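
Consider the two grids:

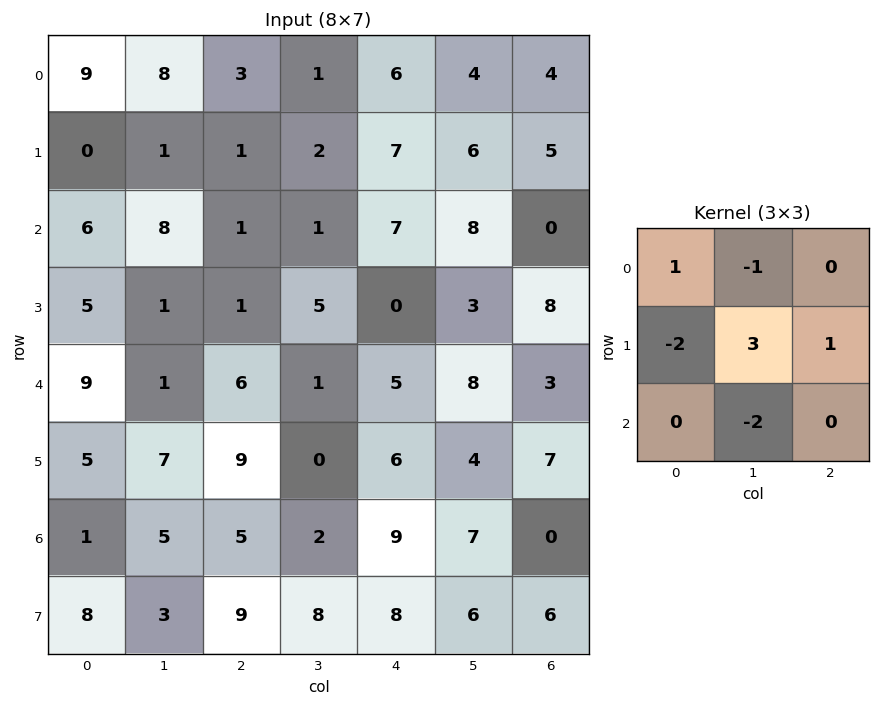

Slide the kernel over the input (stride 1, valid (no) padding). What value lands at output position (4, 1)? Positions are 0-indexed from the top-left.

-2

The receptive field on the input at this output position is [1 6 1 / 7 9 0 / 5 5 2]. Elementwise product with the kernel and sum: 1·1 + 6·-1 + 7·-2 + 9·3 + 0·1 + 5·-2.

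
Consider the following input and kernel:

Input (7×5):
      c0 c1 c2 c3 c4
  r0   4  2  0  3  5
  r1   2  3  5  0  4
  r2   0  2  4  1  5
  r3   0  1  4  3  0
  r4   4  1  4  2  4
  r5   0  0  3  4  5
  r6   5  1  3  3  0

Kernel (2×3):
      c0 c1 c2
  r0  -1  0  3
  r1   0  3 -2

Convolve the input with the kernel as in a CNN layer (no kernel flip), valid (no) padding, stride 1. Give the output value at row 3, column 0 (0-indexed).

7

The receptive field on the input at this output position is [0 1 4 / 4 1 4]. Elementwise product with the kernel and sum: 0·-1 + 4·3 + 1·3 + 4·-2.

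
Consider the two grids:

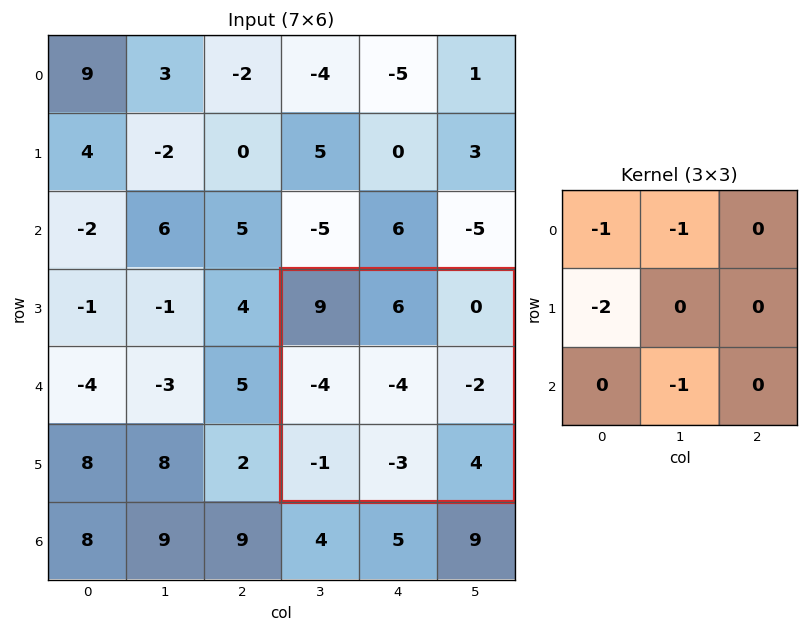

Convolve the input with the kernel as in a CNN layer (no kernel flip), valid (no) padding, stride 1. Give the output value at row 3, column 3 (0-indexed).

-4

The receptive field on the input at this output position is [9 6 0 / -4 -4 -2 / -1 -3 4]. Elementwise product with the kernel and sum: 9·-1 + 6·-1 + -4·-2 + -3·-1.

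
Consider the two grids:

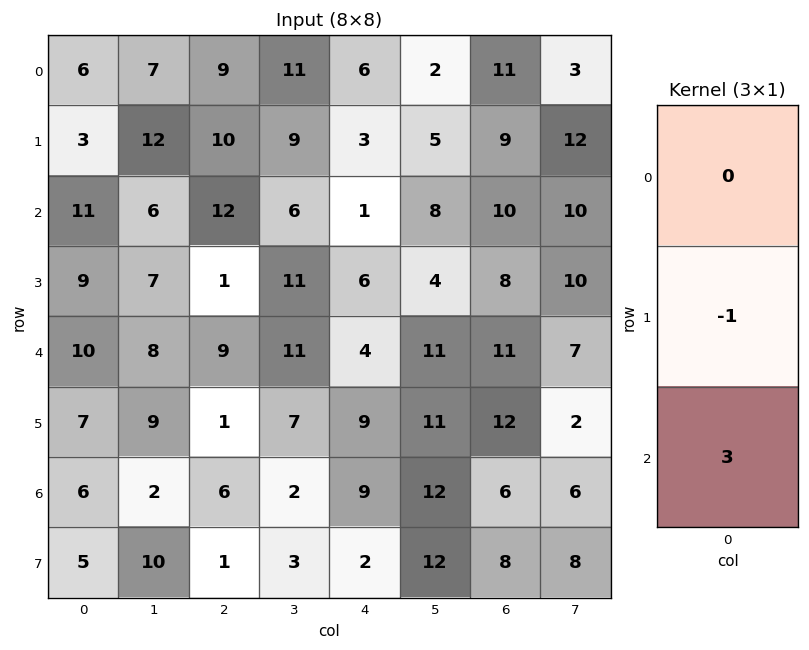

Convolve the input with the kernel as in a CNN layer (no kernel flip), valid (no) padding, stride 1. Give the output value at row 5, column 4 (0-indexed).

-3

The receptive field on the input at this output position is [9 / 9 / 2]. Elementwise product with the kernel and sum: 9·-1 + 2·3.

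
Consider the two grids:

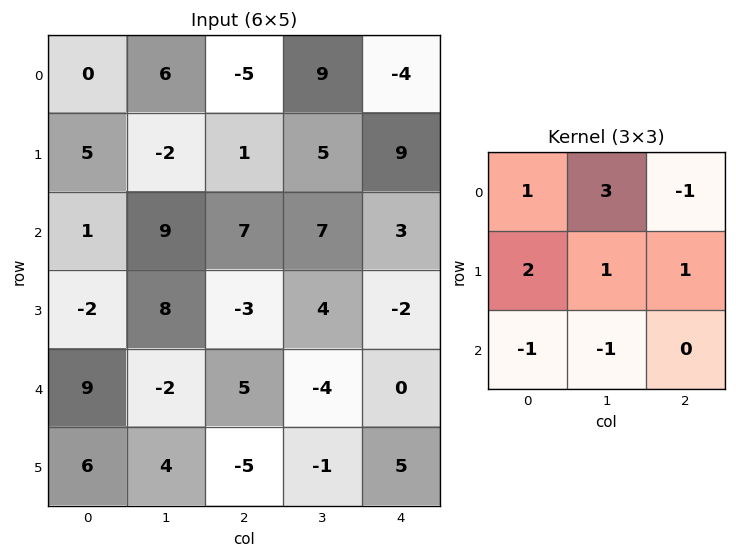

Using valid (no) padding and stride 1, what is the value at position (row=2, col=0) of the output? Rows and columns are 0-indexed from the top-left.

15

The receptive field on the input at this output position is [1 9 7 / -2 8 -3 / 9 -2 5]. Elementwise product with the kernel and sum: 1·1 + 9·3 + 7·-1 + -2·2 + 8·1 + -3·1 + 9·-1 + -2·-1.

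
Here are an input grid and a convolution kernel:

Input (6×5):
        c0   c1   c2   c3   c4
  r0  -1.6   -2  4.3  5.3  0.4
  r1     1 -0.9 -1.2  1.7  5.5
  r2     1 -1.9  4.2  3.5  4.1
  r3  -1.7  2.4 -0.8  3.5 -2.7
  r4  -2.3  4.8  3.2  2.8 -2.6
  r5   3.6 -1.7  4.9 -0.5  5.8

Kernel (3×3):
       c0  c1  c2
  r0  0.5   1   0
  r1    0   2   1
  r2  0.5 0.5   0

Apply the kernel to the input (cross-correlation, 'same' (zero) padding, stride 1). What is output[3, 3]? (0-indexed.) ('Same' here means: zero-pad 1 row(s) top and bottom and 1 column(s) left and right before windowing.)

12.9

The receptive field on the zero-padded input at this output position is [4.2 3.5 4.1 / -0.8 3.5 -2.7 / 3.2 2.8 -2.6]. Elementwise product with the kernel and sum: 4.2·0.5 + 3.5·1 + 3.5·2 + -2.7·1 + 3.2·0.5 + 2.8·0.5.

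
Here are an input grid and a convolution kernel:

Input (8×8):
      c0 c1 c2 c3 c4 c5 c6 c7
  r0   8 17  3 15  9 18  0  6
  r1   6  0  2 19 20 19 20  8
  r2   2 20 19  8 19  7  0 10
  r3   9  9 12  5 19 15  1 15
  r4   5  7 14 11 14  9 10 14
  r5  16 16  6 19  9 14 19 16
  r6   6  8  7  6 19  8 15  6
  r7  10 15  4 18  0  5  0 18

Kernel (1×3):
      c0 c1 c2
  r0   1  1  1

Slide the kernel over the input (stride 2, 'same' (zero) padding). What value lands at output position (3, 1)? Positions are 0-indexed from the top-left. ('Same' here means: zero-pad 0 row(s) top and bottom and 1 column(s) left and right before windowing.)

21

The receptive field on the zero-padded input at this output position is [8 7 6]. Elementwise product with the kernel and sum: 8·1 + 7·1 + 6·1.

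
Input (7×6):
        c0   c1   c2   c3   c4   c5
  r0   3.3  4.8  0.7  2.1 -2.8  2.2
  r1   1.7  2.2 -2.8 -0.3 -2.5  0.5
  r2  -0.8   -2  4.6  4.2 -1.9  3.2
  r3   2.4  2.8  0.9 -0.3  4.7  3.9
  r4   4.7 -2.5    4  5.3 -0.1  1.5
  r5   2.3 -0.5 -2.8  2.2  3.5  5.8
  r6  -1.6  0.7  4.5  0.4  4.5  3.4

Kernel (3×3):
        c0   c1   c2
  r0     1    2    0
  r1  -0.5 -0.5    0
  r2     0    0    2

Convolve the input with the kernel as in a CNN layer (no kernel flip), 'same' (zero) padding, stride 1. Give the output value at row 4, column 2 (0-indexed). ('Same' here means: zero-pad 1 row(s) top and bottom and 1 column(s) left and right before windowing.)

8.25

The receptive field on the zero-padded input at this output position is [2.8 0.9 -0.3 / -2.5 4 5.3 / -0.5 -2.8 2.2]. Elementwise product with the kernel and sum: 2.8·1 + 0.9·2 + -2.5·-0.5 + 4·-0.5 + 2.2·2.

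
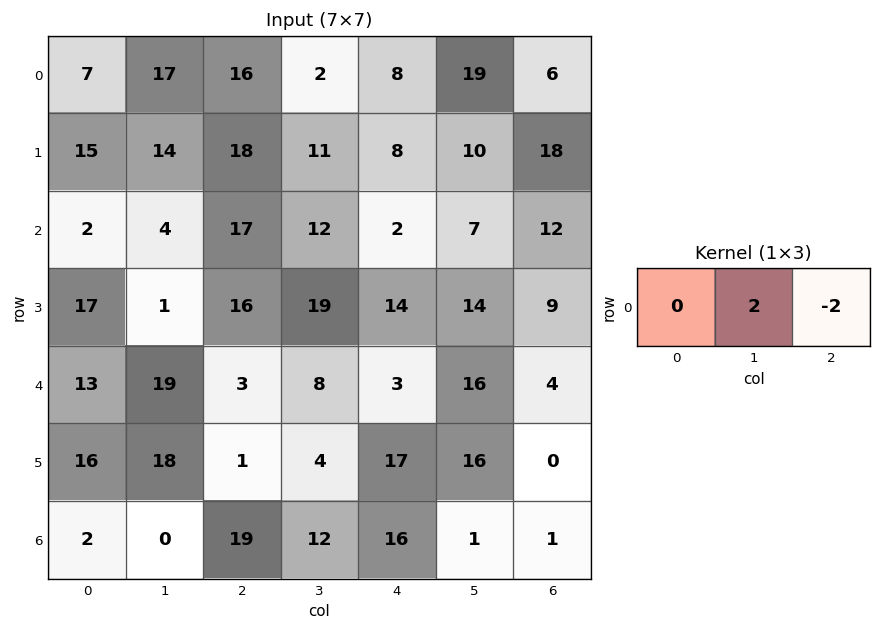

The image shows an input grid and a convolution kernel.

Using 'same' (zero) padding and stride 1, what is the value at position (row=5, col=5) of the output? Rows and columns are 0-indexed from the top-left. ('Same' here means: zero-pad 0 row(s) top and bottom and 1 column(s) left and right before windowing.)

The receptive field on the zero-padded input at this output position is [17 16 0]. Elementwise product with the kernel and sum: 16·2 + 0·-2.

32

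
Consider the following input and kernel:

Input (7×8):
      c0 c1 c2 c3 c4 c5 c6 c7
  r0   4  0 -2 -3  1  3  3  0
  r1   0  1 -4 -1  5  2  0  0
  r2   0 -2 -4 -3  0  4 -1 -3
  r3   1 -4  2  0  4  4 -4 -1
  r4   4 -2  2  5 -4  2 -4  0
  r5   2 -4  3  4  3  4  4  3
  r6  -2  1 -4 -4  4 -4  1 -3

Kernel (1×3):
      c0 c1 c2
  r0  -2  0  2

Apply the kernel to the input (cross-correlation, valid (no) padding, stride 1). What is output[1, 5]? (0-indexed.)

The receptive field on the input at this output position is [2 0 0]. Elementwise product with the kernel and sum: 2·-2 + 0·2.

-4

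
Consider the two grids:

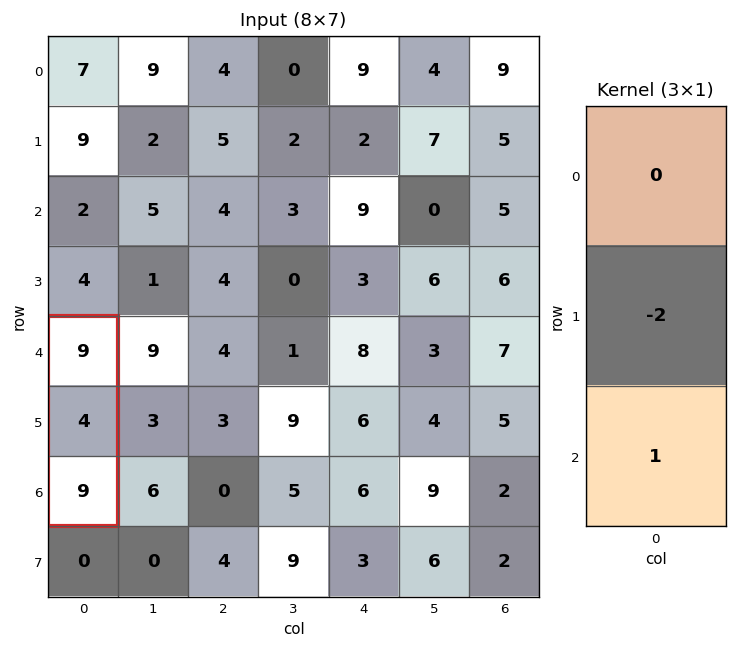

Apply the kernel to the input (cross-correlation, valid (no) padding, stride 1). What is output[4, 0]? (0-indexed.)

The receptive field on the input at this output position is [9 / 4 / 9]. Elementwise product with the kernel and sum: 4·-2 + 9·1.

1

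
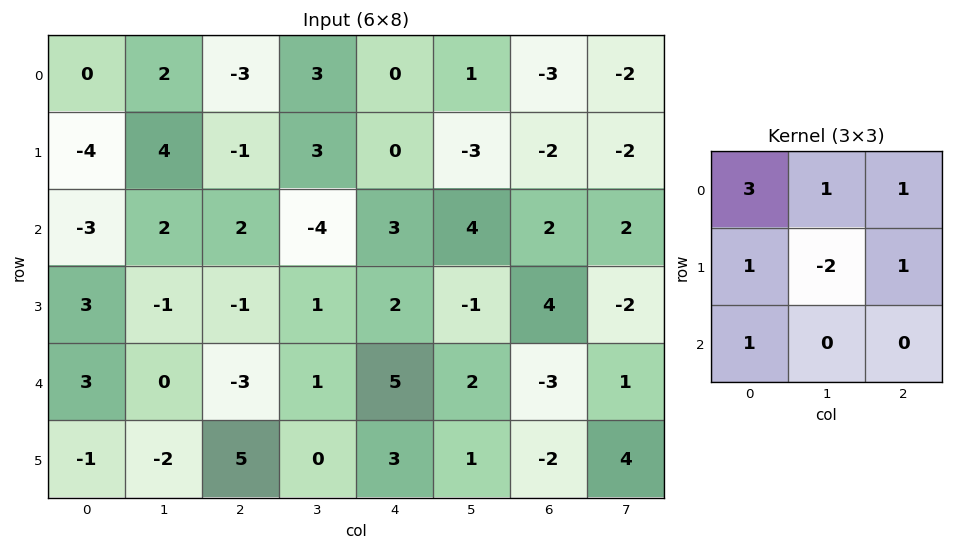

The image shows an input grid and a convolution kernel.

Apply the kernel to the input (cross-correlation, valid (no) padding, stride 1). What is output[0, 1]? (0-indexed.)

17

The receptive field on the input at this output position is [2 -3 3 / 4 -1 3 / 2 2 -4]. Elementwise product with the kernel and sum: 2·3 + -3·1 + 3·1 + 4·1 + -1·-2 + 3·1 + 2·1.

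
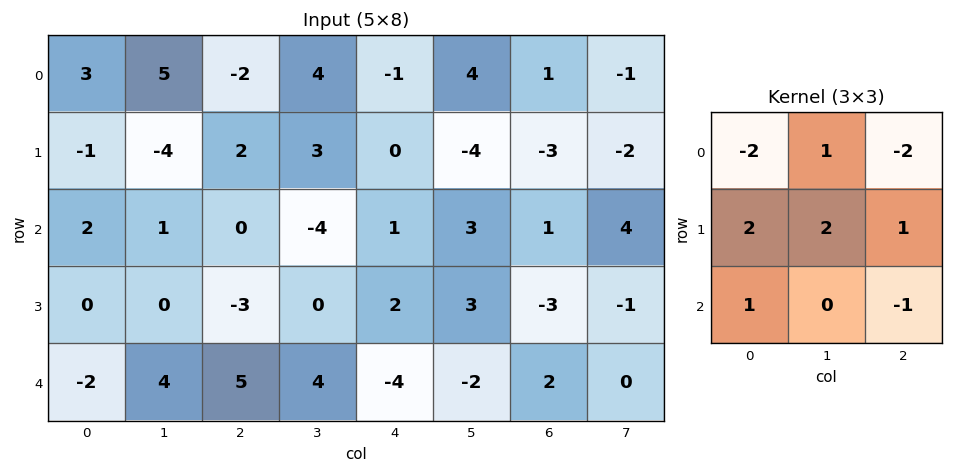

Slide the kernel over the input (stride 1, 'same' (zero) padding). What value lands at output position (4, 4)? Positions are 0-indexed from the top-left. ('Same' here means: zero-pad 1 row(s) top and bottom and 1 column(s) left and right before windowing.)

-6

The receptive field on the zero-padded input at this output position is [0 2 3 / 4 -4 -2 / 0 0 0]. Elementwise product with the kernel and sum: 0·-2 + 2·1 + 3·-2 + 4·2 + -4·2 + -2·1 + 0·1 + 0·-1.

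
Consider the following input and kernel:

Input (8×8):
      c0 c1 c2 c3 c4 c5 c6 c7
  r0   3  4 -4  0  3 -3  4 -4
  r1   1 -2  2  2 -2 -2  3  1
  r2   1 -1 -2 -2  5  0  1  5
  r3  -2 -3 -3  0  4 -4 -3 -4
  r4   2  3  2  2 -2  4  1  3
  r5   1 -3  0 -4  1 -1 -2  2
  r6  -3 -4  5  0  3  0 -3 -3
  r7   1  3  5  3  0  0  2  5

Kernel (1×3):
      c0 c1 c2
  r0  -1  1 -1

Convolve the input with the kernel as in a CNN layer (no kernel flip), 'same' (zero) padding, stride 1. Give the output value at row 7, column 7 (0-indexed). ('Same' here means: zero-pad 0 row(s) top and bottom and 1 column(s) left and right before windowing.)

3

The receptive field on the zero-padded input at this output position is [2 5 0]. Elementwise product with the kernel and sum: 2·-1 + 5·1 + 0·-1.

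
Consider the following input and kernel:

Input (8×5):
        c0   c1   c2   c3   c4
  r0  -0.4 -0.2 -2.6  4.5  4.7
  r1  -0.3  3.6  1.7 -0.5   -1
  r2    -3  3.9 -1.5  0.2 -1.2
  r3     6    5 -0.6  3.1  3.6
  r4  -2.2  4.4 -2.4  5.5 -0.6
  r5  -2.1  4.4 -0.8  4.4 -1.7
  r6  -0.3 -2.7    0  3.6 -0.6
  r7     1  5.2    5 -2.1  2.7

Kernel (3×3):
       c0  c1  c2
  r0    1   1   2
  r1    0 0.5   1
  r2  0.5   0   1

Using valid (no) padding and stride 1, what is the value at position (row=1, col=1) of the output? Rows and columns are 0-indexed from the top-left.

9.35

The receptive field on the input at this output position is [3.6 1.7 -0.5 / 3.9 -1.5 0.2 / 5 -0.6 3.1]. Elementwise product with the kernel and sum: 3.6·1 + 1.7·1 + -0.5·2 + -1.5·0.5 + 0.2·1 + 5·0.5 + 3.1·1.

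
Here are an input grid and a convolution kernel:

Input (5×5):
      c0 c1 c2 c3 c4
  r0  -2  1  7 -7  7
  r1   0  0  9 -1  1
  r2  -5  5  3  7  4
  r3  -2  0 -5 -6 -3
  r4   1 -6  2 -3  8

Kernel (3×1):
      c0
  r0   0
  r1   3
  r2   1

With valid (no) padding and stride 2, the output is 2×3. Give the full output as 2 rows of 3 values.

Output[0,0]: The receptive field on the input at this output position is [-2 / 0 / -5]. Elementwise product with the kernel and sum: 0·3 + -5·1.
Output[0,1]: The receptive field on the input at this output position is [7 / 9 / 3]. Elementwise product with the kernel and sum: 9·3 + 3·1.

-5 30 7
-5 -13 -1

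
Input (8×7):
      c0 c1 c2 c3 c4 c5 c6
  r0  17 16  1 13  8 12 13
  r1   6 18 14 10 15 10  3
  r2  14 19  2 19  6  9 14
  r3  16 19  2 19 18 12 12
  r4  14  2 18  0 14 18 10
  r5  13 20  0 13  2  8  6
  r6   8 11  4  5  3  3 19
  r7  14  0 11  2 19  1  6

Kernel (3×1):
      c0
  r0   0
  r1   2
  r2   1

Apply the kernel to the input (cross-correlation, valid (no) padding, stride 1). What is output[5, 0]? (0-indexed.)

The receptive field on the input at this output position is [13 / 8 / 14]. Elementwise product with the kernel and sum: 8·2 + 14·1.

30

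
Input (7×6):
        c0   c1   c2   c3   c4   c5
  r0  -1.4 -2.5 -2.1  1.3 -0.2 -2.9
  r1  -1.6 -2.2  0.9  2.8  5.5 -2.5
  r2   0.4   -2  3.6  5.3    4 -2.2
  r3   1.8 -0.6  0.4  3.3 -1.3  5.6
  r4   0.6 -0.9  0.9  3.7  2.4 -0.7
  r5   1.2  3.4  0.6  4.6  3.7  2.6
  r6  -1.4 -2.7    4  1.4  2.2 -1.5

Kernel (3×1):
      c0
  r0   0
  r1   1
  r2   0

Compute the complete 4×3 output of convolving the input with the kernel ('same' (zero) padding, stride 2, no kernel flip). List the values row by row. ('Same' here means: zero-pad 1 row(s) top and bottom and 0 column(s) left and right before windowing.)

Output[0,0]: The receptive field on the zero-padded input at this output position is [0 / -1.4 / -1.6]. Elementwise product with the kernel and sum: -1.4·1.
Output[0,1]: The receptive field on the zero-padded input at this output position is [0 / -2.1 / 0.9]. Elementwise product with the kernel and sum: -2.1·1.

-1.4 -2.1 -0.2
0.4 3.6 4
0.6 0.9 2.4
-1.4 4 2.2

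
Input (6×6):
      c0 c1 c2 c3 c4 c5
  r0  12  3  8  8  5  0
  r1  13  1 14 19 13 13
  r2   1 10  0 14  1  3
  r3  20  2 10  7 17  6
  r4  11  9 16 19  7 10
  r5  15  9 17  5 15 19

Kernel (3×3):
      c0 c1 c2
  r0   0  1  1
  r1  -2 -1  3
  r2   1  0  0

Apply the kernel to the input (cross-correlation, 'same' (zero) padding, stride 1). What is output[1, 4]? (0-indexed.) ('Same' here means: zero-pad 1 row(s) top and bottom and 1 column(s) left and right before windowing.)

7

The receptive field on the zero-padded input at this output position is [8 5 0 / 19 13 13 / 14 1 3]. Elementwise product with the kernel and sum: 5·1 + 0·1 + 19·-2 + 13·-1 + 13·3 + 14·1.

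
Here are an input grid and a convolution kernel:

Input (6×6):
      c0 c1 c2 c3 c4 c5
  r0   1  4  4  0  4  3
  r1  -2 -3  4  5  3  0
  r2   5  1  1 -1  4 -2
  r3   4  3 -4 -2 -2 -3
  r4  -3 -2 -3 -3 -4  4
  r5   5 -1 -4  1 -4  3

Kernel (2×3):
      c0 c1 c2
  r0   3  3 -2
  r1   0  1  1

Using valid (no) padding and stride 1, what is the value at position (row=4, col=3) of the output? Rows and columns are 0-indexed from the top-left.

-30

The receptive field on the input at this output position is [-3 -4 4 / 1 -4 3]. Elementwise product with the kernel and sum: -3·3 + -4·3 + 4·-2 + -4·1 + 3·1.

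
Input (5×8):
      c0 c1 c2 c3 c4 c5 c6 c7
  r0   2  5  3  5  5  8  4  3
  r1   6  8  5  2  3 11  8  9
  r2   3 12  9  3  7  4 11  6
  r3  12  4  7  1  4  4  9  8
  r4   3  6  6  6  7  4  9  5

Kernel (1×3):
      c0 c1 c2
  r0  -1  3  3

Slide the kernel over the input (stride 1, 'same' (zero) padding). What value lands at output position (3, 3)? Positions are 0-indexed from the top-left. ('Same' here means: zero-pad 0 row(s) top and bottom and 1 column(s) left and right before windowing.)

The receptive field on the zero-padded input at this output position is [7 1 4]. Elementwise product with the kernel and sum: 7·-1 + 1·3 + 4·3.

8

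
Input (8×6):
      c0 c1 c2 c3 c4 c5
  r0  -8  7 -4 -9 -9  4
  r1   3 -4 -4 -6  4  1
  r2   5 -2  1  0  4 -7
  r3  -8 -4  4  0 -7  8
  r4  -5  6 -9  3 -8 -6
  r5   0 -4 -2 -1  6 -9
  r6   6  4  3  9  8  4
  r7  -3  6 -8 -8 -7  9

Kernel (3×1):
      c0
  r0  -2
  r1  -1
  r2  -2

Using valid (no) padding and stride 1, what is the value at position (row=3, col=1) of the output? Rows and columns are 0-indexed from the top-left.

10

The receptive field on the input at this output position is [-4 / 6 / -4]. Elementwise product with the kernel and sum: -4·-2 + 6·-1 + -4·-2.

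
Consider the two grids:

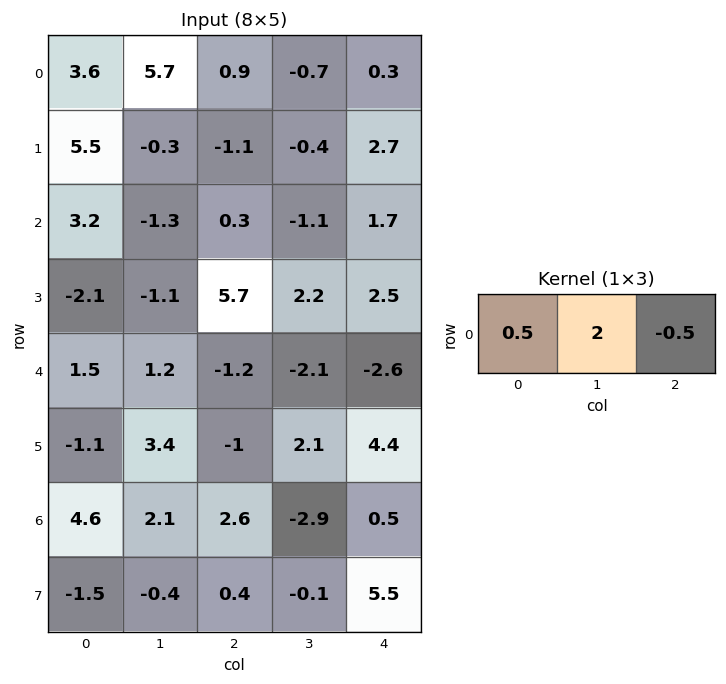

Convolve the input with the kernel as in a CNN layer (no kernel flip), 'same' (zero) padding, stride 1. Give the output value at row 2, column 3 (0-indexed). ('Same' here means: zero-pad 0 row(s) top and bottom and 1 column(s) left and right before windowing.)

-2.9

The receptive field on the zero-padded input at this output position is [0.3 -1.1 1.7]. Elementwise product with the kernel and sum: 0.3·0.5 + -1.1·2 + 1.7·-0.5.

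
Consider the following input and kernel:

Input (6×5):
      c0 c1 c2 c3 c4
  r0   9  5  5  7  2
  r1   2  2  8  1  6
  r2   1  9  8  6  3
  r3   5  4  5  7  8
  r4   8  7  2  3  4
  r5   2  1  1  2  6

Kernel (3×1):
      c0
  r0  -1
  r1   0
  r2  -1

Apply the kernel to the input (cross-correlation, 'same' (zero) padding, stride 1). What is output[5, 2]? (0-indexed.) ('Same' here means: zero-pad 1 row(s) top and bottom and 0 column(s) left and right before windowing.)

-2

The receptive field on the zero-padded input at this output position is [2 / 1 / 0]. Elementwise product with the kernel and sum: 2·-1 + 0·-1.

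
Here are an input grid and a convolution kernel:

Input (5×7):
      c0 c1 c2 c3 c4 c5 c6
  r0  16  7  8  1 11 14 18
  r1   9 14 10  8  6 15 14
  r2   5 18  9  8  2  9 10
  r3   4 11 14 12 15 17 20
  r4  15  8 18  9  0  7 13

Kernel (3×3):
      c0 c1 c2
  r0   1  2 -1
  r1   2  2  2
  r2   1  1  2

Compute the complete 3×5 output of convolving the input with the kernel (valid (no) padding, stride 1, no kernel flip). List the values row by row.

129 129 68 95 122
134 145 114 104 136
149 146 132 114 147

Output[0,0]: The receptive field on the input at this output position is [16 7 8 / 9 14 10 / 5 18 9]. Elementwise product with the kernel and sum: 16·1 + 7·2 + 8·-1 + 9·2 + 14·2 + 10·2 + 5·1 + 18·1 + 9·2.
Output[0,1]: The receptive field on the input at this output position is [7 8 1 / 14 10 8 / 18 9 8]. Elementwise product with the kernel and sum: 7·1 + 8·2 + 1·-1 + 14·2 + 10·2 + 8·2 + 18·1 + 9·1 + 8·2.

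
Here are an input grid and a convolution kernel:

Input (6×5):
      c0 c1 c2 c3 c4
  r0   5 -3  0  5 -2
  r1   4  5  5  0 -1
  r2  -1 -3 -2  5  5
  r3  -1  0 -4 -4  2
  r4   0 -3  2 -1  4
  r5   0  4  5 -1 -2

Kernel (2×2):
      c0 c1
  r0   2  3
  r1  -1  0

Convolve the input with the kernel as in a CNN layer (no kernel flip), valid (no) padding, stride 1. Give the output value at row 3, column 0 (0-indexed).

The receptive field on the input at this output position is [-1 0 / 0 -3]. Elementwise product with the kernel and sum: -1·2 + 0·3 + 0·-1.

-2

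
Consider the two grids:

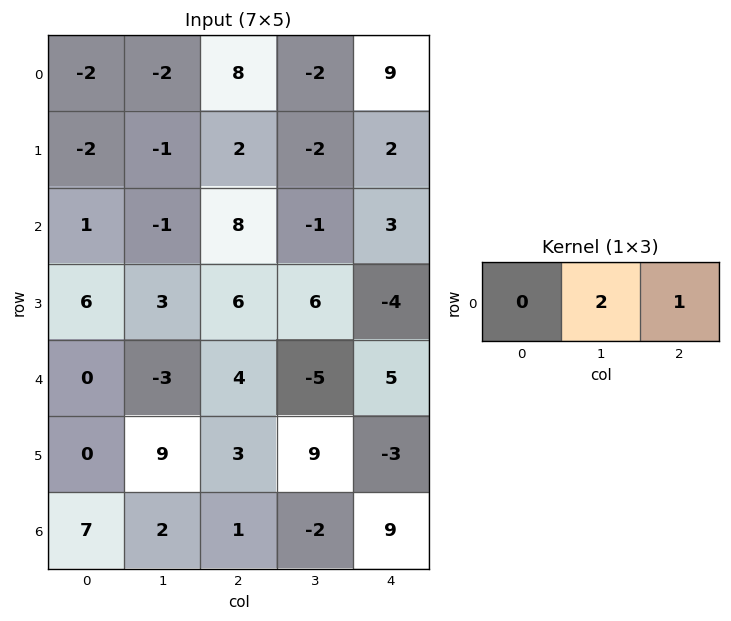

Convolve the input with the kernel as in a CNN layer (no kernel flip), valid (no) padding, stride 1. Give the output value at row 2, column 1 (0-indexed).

15

The receptive field on the input at this output position is [-1 8 -1]. Elementwise product with the kernel and sum: 8·2 + -1·1.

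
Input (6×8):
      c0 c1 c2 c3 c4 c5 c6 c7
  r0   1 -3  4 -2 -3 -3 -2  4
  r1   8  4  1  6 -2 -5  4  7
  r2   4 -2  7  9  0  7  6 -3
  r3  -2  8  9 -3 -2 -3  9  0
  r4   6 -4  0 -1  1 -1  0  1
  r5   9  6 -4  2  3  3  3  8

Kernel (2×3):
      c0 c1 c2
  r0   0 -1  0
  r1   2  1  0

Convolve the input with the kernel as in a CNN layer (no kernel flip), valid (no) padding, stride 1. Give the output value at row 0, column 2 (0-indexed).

10

The receptive field on the input at this output position is [4 -2 -3 / 1 6 -2]. Elementwise product with the kernel and sum: -2·-1 + 1·2 + 6·1.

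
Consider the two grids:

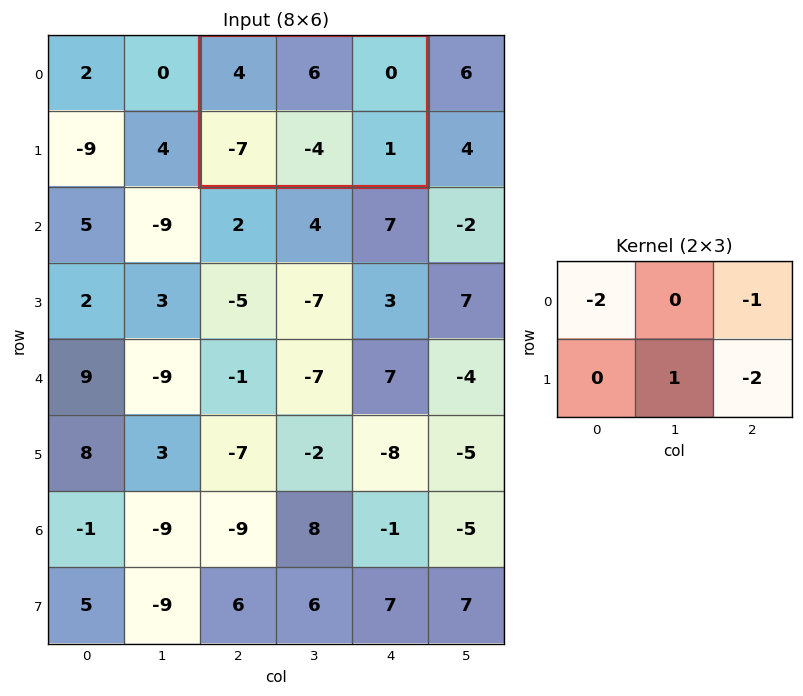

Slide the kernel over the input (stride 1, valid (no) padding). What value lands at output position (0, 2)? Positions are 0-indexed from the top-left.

-14

The receptive field on the input at this output position is [4 6 0 / -7 -4 1]. Elementwise product with the kernel and sum: 4·-2 + 0·-1 + -4·1 + 1·-2.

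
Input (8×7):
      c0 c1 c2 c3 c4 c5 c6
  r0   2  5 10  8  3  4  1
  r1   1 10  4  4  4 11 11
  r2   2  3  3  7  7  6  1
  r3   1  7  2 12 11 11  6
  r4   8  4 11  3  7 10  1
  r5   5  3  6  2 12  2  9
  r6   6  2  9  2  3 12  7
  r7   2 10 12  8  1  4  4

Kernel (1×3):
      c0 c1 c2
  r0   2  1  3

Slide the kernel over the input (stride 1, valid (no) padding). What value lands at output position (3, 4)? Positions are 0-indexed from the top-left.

The receptive field on the input at this output position is [11 11 6]. Elementwise product with the kernel and sum: 11·2 + 11·1 + 6·3.

51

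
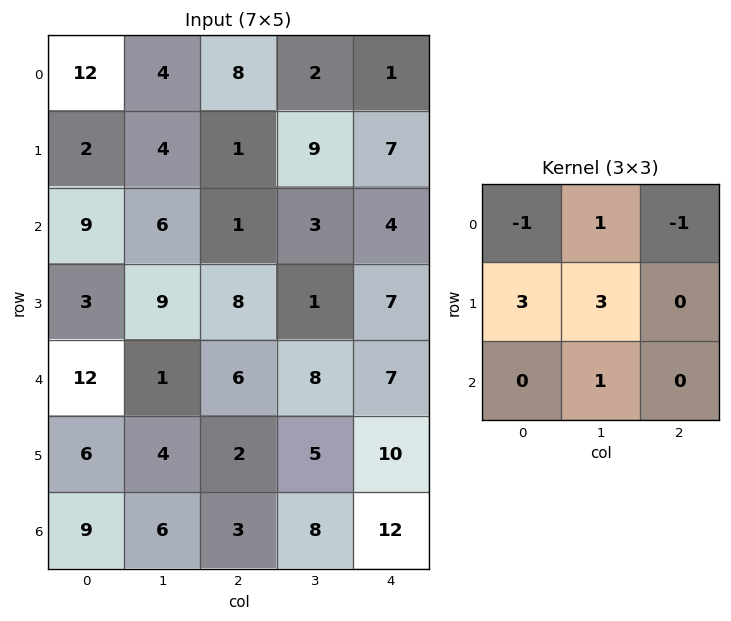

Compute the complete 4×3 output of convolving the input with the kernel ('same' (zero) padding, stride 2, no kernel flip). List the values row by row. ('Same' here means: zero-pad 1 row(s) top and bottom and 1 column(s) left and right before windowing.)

38 37 16
28 17 26
36 21 61
29 20 65

Output[0,0]: The receptive field on the zero-padded input at this output position is [0 0 0 / 0 12 4 / 0 2 4]. Elementwise product with the kernel and sum: 0·-1 + 0·1 + 0·-1 + 0·3 + 12·3 + 2·1.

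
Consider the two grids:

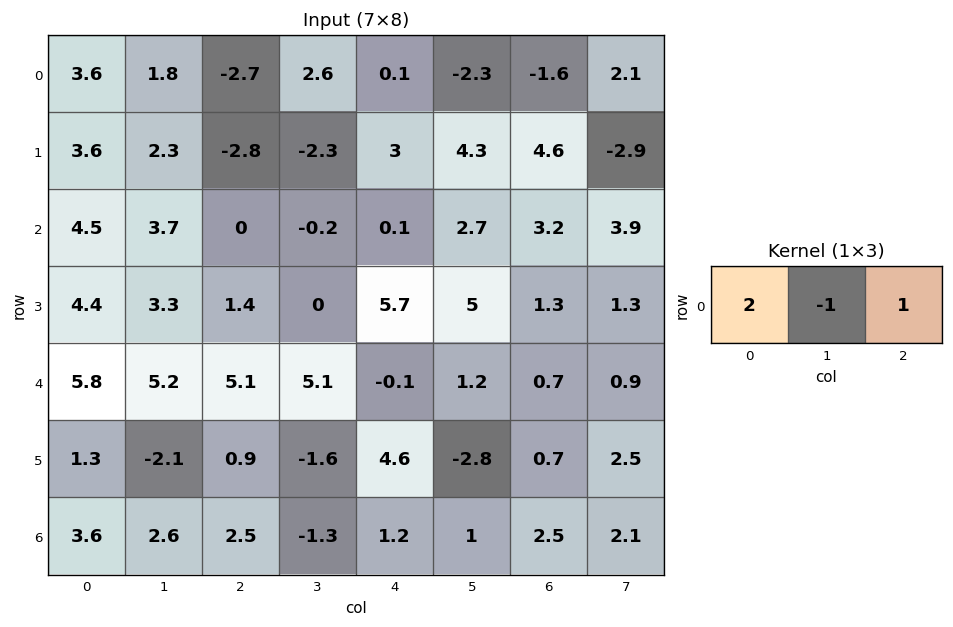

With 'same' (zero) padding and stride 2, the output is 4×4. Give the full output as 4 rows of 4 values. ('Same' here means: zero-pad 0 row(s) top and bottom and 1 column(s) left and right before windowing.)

-1.8 8.9 2.8 -0.9
-0.8 7.2 2.2 6.1
-0.6 10.4 11.5 2.6
-1 1.4 -2.8 1.6

Output[0,0]: The receptive field on the zero-padded input at this output position is [0 3.6 1.8]. Elementwise product with the kernel and sum: 0·2 + 3.6·-1 + 1.8·1.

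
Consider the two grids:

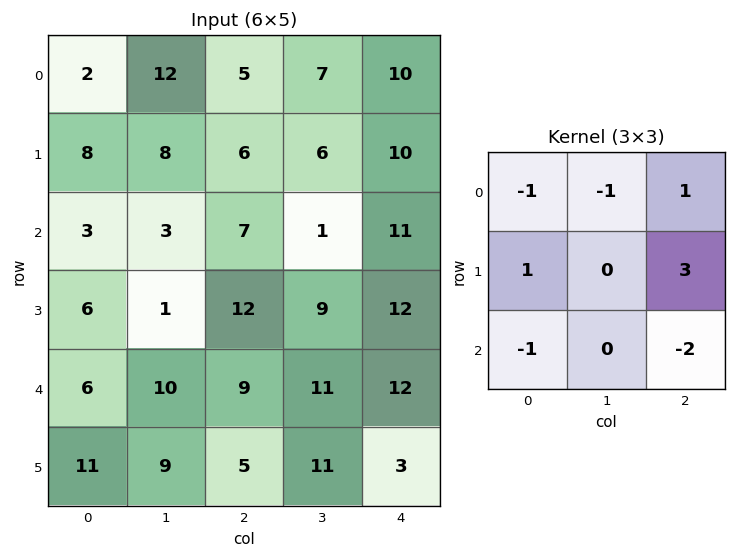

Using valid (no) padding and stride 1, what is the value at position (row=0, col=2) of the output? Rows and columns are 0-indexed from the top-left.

5

The receptive field on the input at this output position is [5 7 10 / 6 6 10 / 7 1 11]. Elementwise product with the kernel and sum: 5·-1 + 7·-1 + 10·1 + 6·1 + 10·3 + 7·-1 + 11·-2.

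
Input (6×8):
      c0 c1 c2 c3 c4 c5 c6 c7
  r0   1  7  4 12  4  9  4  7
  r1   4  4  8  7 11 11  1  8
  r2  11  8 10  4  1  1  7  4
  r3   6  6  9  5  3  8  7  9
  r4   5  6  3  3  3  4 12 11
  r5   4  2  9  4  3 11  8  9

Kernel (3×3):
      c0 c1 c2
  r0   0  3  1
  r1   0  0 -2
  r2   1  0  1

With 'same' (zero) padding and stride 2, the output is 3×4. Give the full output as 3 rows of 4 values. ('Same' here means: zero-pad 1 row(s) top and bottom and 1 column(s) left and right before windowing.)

Output[0,0]: The receptive field on the zero-padded input at this output position is [0 0 0 / 0 1 7 / 0 4 4]. Elementwise product with the kernel and sum: 0·3 + 0·1 + 7·-2 + 0·1 + 4·1.

-10 -13 0 5
6 34 55 20
14 32 24 28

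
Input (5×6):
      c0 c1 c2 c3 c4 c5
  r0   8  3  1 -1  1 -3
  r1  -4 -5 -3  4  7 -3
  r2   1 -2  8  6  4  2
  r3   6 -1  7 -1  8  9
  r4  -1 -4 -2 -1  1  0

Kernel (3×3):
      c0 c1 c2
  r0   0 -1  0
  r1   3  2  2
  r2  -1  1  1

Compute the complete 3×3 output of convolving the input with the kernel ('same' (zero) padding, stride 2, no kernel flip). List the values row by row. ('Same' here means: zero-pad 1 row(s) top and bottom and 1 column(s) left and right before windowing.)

Output[0,0]: The receptive field on the zero-padded input at this output position is [0 0 0 / 0 8 3 / 0 -4 -5]. Elementwise product with the kernel and sum: 0·-1 + 0·3 + 8·2 + 3·2 + 0·-1 + -4·1 + -5·1.
Output[0,1]: The receptive field on the zero-padded input at this output position is [0 0 0 / 3 1 -1 / -5 -3 4]. Elementwise product with the kernel and sum: 0·-1 + 3·3 + 1·2 + -1·2 + -5·-1 + -3·1 + 4·1.

13 15 -7
7 32 41
-16 -25 -9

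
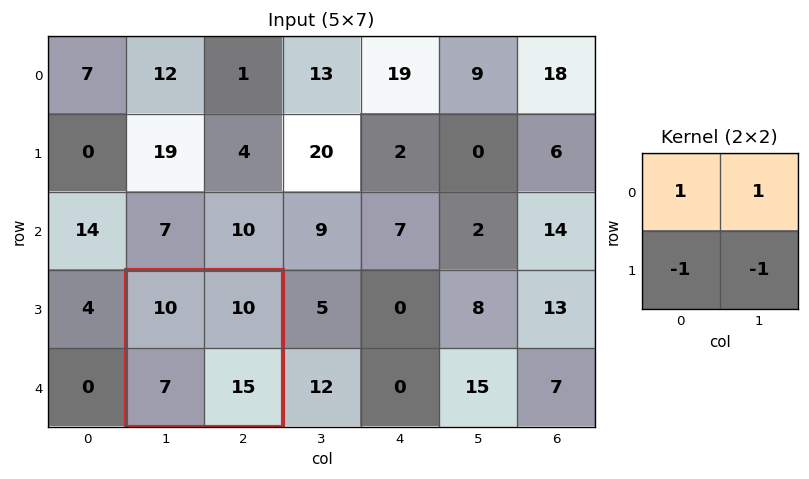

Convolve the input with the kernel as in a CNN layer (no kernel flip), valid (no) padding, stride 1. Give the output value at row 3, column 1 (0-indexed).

The receptive field on the input at this output position is [10 10 / 7 15]. Elementwise product with the kernel and sum: 10·1 + 10·1 + 7·-1 + 15·-1.

-2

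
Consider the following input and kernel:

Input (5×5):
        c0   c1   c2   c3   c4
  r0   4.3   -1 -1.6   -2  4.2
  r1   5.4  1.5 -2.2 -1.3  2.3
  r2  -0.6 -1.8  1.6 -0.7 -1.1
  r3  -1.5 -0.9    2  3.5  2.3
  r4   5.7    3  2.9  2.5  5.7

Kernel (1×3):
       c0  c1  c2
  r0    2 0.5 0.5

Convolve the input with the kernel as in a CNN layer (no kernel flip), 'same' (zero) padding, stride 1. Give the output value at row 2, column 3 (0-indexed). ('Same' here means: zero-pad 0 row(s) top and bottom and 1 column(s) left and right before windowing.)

The receptive field on the zero-padded input at this output position is [1.6 -0.7 -1.1]. Elementwise product with the kernel and sum: 1.6·2 + -0.7·0.5 + -1.1·0.5.

2.3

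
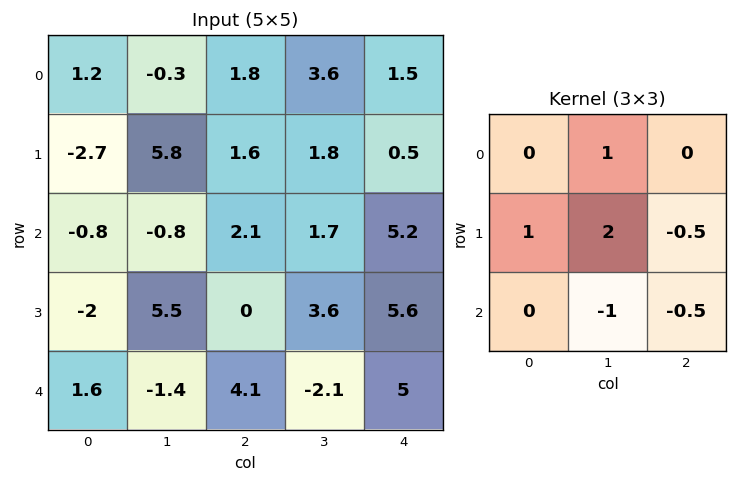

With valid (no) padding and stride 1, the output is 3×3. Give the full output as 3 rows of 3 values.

Output[0,0]: The receptive field on the input at this output position is [1.2 -0.3 1.8 / -2.7 5.8 1.6 / -0.8 -0.8 2.1]. Elementwise product with the kernel and sum: -0.3·1 + -2.7·1 + 5.8·2 + 1.6·-0.5 + -0.8·-1 + 2.1·-0.5.
Output[0,1]: The receptive field on the input at this output position is [-0.3 1.8 3.6 / 5.8 1.6 1.8 / -0.8 2.1 1.7]. Elementwise product with the kernel and sum: 1.8·1 + 5.8·1 + 1.6·2 + 1.8·-0.5 + 2.1·-1 + 1.7·-0.5.

7.55 6.95 4.25
-3.15 2.35 -1.7
7.55 2.75 5.7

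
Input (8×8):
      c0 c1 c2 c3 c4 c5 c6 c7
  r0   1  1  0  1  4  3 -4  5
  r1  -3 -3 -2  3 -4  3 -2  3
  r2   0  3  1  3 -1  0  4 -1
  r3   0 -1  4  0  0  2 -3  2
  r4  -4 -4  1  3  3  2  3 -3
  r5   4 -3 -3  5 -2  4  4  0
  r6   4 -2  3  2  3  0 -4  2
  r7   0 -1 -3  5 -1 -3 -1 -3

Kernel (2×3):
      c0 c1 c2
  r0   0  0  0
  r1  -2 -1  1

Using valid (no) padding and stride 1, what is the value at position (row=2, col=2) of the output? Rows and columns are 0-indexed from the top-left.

-8

The receptive field on the input at this output position is [1 3 -1 / 4 0 0]. Elementwise product with the kernel and sum: 4·-2 + 0·-1 + 0·1.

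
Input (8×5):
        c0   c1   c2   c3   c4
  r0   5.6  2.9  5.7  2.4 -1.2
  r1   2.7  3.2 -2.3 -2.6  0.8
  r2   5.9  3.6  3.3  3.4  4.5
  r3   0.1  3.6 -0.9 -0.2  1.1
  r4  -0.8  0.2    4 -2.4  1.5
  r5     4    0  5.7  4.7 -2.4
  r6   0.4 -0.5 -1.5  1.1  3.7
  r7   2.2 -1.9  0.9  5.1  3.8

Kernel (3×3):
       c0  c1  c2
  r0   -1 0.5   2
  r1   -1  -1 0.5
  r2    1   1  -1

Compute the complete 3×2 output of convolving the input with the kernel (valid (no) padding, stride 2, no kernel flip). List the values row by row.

Output[0,0]: The receptive field on the input at this output position is [5.6 2.9 5.7 / 2.7 3.2 -2.3 / 5.9 3.6 3.3]. Elementwise product with the kernel and sum: 5.6·-1 + 2.9·0.5 + 5.7·2 + 2.7·-1 + 3.2·-1 + -2.3·0.5 + 5.9·1 + 3.6·1 + 3.3·-1.
Output[0,1]: The receptive field on the input at this output position is [5.7 2.4 -1.2 / -2.3 -2.6 0.8 / 3.3 3.4 4.5]. Elementwise product with the kernel and sum: 5.7·-1 + 2.4·0.5 + -1.2·2 + -2.3·-1 + -2.6·-1 + 0.8·0.5 + 3.3·1 + 3.4·1 + 4.5·-1.

6.4 0.6
-6.25 9.15
9.15 -17.9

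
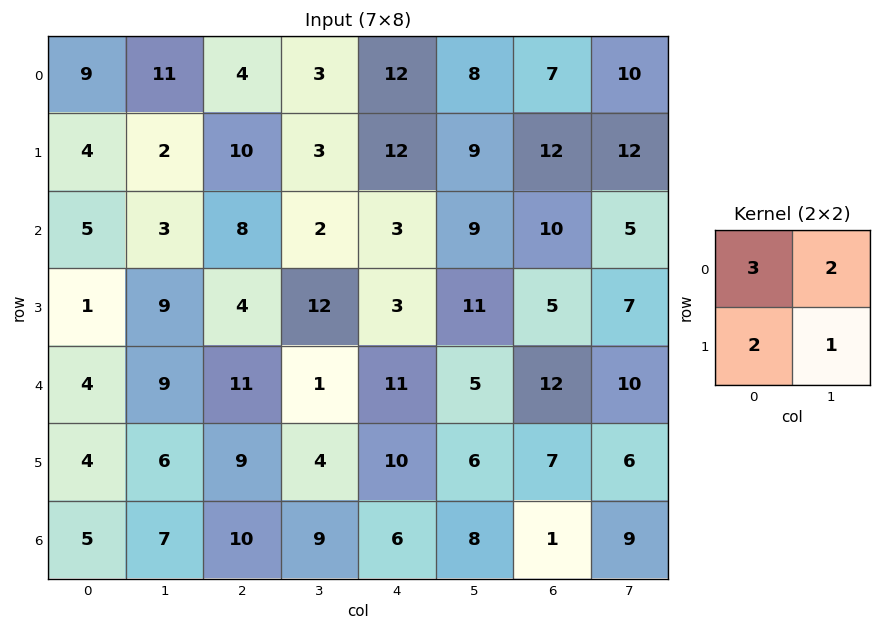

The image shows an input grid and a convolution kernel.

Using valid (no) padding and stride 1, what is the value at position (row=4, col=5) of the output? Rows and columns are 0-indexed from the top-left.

58

The receptive field on the input at this output position is [5 12 / 6 7]. Elementwise product with the kernel and sum: 5·3 + 12·2 + 6·2 + 7·1.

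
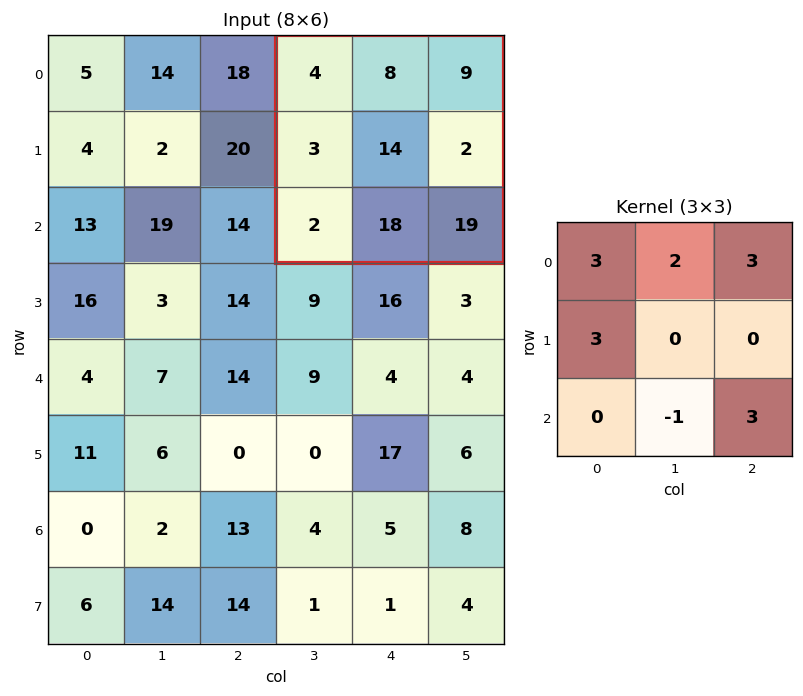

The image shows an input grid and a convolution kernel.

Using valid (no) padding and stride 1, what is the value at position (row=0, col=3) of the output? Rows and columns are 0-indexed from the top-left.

The receptive field on the input at this output position is [4 8 9 / 3 14 2 / 2 18 19]. Elementwise product with the kernel and sum: 4·3 + 8·2 + 9·3 + 3·3 + 18·-1 + 19·3.

103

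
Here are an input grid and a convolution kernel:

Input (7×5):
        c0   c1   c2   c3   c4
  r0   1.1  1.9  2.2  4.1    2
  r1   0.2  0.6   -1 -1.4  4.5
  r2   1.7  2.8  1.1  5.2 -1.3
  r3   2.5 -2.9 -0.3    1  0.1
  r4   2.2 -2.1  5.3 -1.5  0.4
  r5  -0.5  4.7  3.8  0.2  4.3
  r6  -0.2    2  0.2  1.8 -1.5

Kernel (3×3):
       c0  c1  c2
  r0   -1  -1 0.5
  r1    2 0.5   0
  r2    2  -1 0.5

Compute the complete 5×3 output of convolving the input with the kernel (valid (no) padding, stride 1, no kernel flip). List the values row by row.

Output[0,0]: The receptive field on the input at this output position is [1.1 1.9 2.2 / 0.2 0.6 -1 / 1.7 2.8 1.1]. Elementwise product with the kernel and sum: 1.1·-1 + 1.9·-1 + 2.2·0.5 + 0.2·2 + 0.6·0.5 + 1.7·2 + 2.8·-1 + 1.1·0.5.

-0.05 5.75 -11.65
11.25 0.85 7.9
8.75 -17.5 5.25
-0.2 7.85 18.75
1.6 12.05 1.95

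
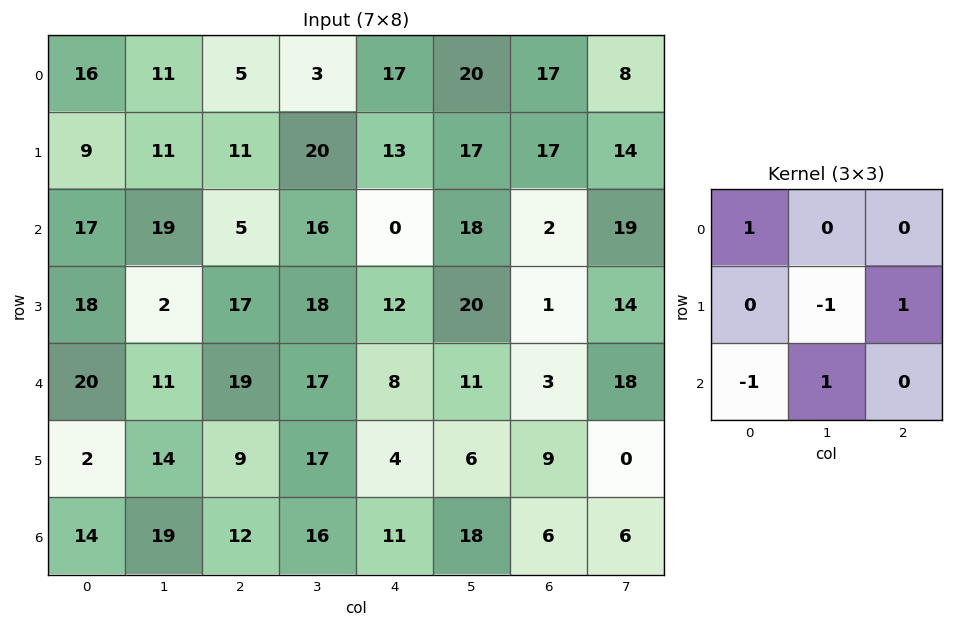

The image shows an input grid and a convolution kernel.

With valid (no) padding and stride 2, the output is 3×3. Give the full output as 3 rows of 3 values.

18 9 35
23 -3 -16
20 10 18

Output[0,0]: The receptive field on the input at this output position is [16 11 5 / 9 11 11 / 17 19 5]. Elementwise product with the kernel and sum: 16·1 + 11·-1 + 11·1 + 17·-1 + 19·1.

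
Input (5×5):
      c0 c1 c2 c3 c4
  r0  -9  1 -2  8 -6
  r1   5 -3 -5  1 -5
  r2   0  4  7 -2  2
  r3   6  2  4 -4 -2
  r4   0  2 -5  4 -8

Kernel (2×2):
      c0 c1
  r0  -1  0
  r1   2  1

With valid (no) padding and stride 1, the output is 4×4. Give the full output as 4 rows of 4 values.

Output[0,0]: The receptive field on the input at this output position is [-9 1 / 5 -3]. Elementwise product with the kernel and sum: -9·-1 + 5·2 + -3·1.

16 -12 -7 -11
-1 18 17 -3
14 4 -3 -8
-4 -3 -10 4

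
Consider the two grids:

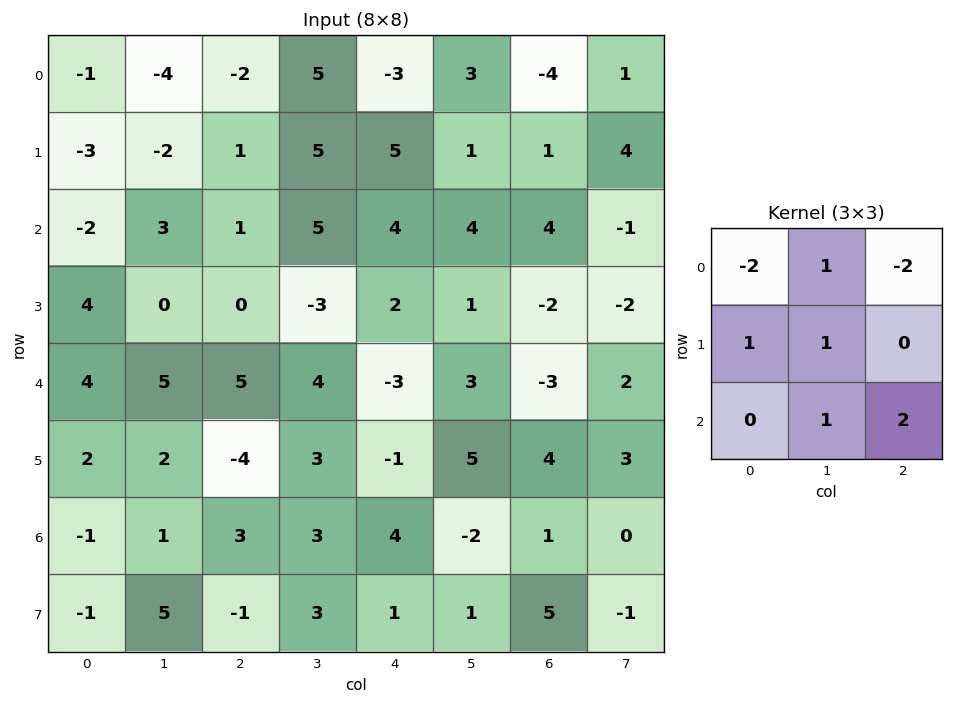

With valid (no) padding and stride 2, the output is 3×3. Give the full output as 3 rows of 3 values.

Output[0,0]: The receptive field on the input at this output position is [-1 -4 -2 / -3 -2 1 / -2 3 1]. Elementwise product with the kernel and sum: -1·-2 + -4·1 + -2·-2 + -3·1 + -2·1 + 3·1 + 1·2.

2 34 35
24 -10 -12
-2 10 19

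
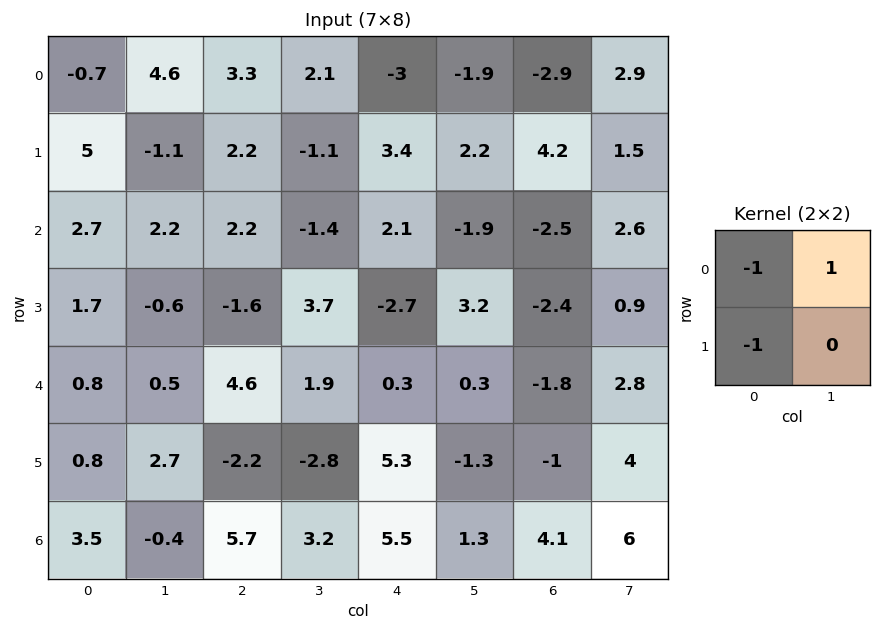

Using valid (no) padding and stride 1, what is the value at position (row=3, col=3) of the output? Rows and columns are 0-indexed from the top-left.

-8.3

The receptive field on the input at this output position is [3.7 -2.7 / 1.9 0.3]. Elementwise product with the kernel and sum: 3.7·-1 + -2.7·1 + 1.9·-1.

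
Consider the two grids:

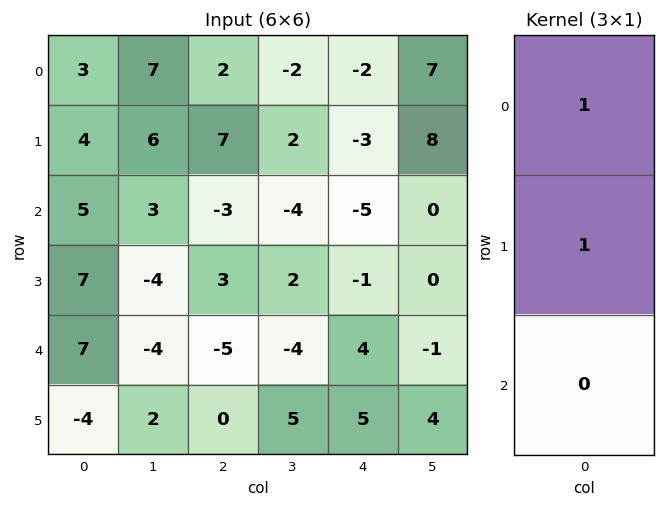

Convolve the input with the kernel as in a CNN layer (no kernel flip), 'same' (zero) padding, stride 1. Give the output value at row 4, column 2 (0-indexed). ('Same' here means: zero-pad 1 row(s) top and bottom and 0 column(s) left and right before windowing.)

-2

The receptive field on the zero-padded input at this output position is [3 / -5 / 0]. Elementwise product with the kernel and sum: 3·1 + -5·1.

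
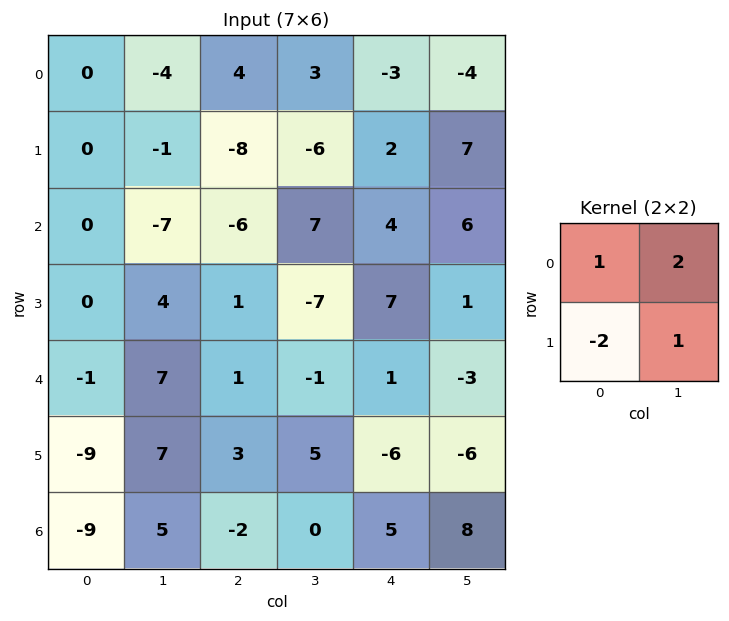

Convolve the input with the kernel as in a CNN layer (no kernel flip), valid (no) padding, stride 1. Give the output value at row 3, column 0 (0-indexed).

17

The receptive field on the input at this output position is [0 4 / -1 7]. Elementwise product with the kernel and sum: 0·1 + 4·2 + -1·-2 + 7·1.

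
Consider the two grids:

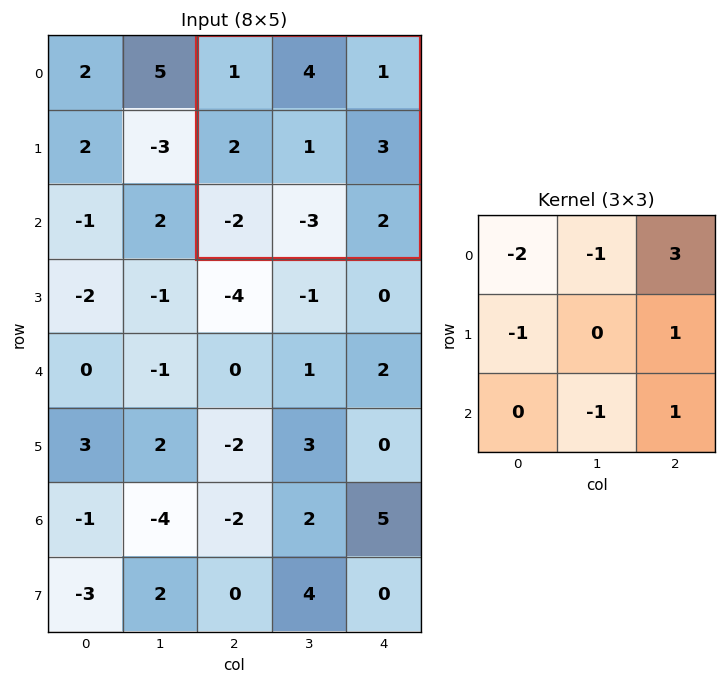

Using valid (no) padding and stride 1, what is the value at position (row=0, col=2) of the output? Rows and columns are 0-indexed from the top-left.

3

The receptive field on the input at this output position is [1 4 1 / 2 1 3 / -2 -3 2]. Elementwise product with the kernel and sum: 1·-2 + 4·-1 + 1·3 + 2·-1 + 3·1 + -3·-1 + 2·1.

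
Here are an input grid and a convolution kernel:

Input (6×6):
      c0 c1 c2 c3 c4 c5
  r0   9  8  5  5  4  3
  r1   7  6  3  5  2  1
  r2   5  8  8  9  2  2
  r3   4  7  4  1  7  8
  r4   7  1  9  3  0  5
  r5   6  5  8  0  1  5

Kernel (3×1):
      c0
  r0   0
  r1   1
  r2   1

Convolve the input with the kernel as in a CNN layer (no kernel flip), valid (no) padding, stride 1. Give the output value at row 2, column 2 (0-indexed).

13

The receptive field on the input at this output position is [8 / 4 / 9]. Elementwise product with the kernel and sum: 4·1 + 9·1.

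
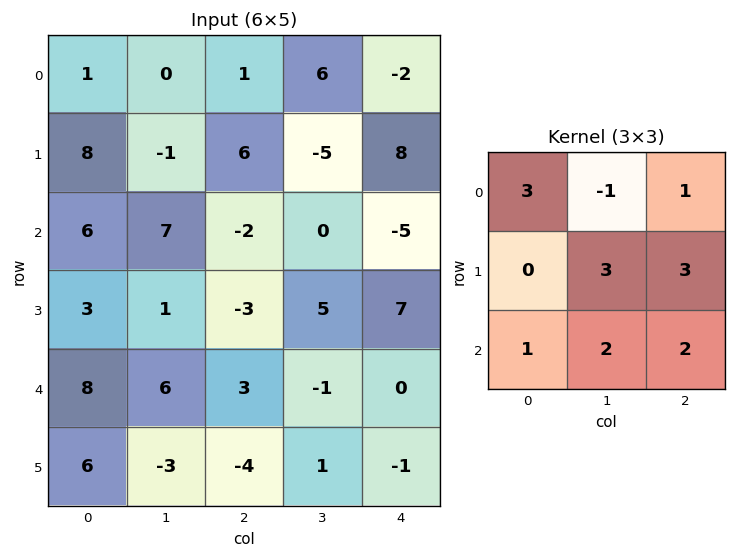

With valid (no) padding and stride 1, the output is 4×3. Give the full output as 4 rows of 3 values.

Output[0,0]: The receptive field on the input at this output position is [1 0 1 / 8 -1 6 / 6 7 -2]. Elementwise product with the kernel and sum: 1·3 + 0·-1 + 1·1 + -1·3 + 6·3 + 6·1 + 7·2 + -2·2.

35 11 -8
45 -15 37
29 39 26
24 8 -14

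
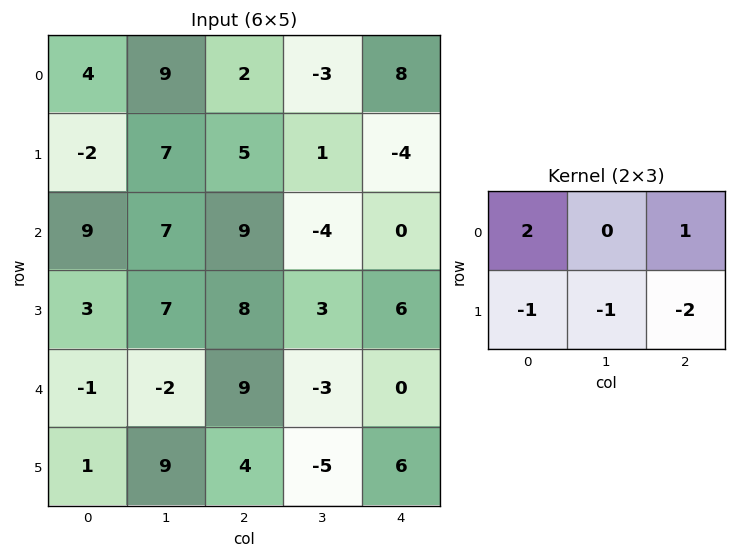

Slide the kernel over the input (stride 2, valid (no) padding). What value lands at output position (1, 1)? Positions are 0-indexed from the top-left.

-5

The receptive field on the input at this output position is [9 -4 0 / 8 3 6]. Elementwise product with the kernel and sum: 9·2 + 0·1 + 8·-1 + 3·-1 + 6·-2.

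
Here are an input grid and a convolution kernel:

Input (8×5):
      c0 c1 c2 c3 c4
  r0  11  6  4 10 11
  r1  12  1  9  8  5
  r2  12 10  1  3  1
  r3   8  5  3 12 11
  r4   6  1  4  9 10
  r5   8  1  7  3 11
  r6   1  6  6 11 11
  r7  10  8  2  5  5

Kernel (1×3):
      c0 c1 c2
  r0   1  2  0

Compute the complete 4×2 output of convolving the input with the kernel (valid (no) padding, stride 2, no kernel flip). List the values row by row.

Output[0,0]: The receptive field on the input at this output position is [11 6 4]. Elementwise product with the kernel and sum: 11·1 + 6·2.
Output[0,1]: The receptive field on the input at this output position is [4 10 11]. Elementwise product with the kernel and sum: 4·1 + 10·2.

23 24
32 7
8 22
13 28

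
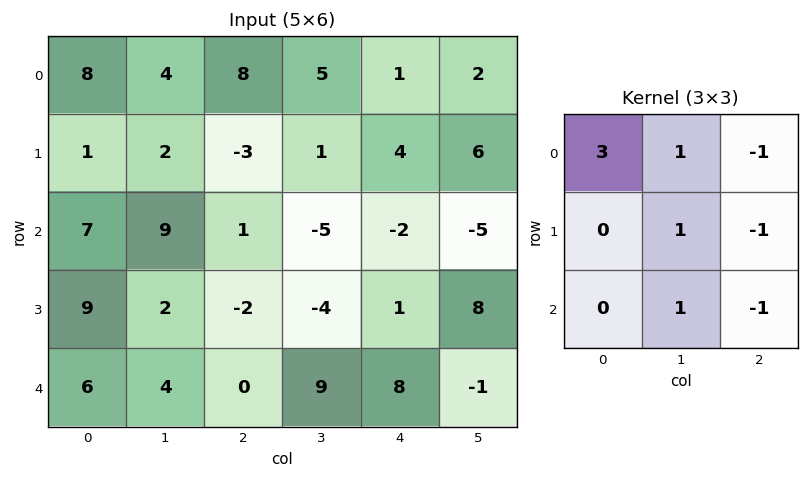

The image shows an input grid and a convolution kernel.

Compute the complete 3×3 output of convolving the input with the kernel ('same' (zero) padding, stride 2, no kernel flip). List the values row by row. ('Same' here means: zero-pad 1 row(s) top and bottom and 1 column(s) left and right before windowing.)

Output[0,0]: The receptive field on the zero-padded input at this output position is [0 0 0 / 0 8 4 / 0 1 2]. Elementwise product with the kernel and sum: 0·3 + 0·1 + 0·-1 + 8·1 + 4·-1 + 1·1 + 2·-1.
Output[0,1]: The receptive field on the zero-padded input at this output position is [0 0 0 / 4 8 5 / 2 -3 1]. Elementwise product with the kernel and sum: 0·3 + 0·1 + 0·-1 + 8·1 + 5·-1 + -3·1 + 1·-1.

3 -1 -3
4 10 -3
9 -1 -10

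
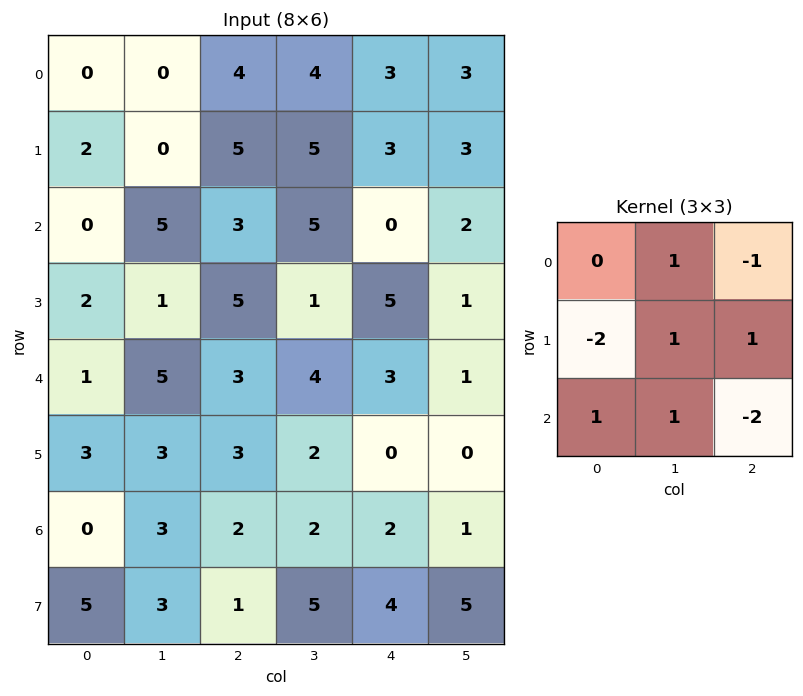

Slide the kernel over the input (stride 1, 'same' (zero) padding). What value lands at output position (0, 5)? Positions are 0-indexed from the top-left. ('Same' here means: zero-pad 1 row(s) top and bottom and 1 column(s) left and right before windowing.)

The receptive field on the zero-padded input at this output position is [0 0 0 / 3 3 0 / 3 3 0]. Elementwise product with the kernel and sum: 0·1 + 0·-1 + 3·-2 + 3·1 + 0·1 + 3·1 + 3·1 + 0·-2.

3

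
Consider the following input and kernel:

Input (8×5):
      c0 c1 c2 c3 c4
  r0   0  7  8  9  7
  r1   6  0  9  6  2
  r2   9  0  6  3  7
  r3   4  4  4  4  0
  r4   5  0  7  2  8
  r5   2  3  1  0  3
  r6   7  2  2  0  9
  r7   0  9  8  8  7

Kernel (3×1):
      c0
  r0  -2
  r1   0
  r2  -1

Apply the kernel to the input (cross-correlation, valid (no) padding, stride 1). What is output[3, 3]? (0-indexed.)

-8

The receptive field on the input at this output position is [4 / 2 / 0]. Elementwise product with the kernel and sum: 4·-2 + 0·-1.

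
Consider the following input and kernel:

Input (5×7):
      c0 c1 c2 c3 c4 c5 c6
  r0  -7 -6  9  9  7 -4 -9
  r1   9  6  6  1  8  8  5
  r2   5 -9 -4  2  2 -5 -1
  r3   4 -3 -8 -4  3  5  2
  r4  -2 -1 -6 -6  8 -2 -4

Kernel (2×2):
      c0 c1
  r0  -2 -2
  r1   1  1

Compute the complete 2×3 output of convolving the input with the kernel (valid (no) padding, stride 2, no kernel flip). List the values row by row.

Output[0,0]: The receptive field on the input at this output position is [-7 -6 / 9 6]. Elementwise product with the kernel and sum: -7·-2 + -6·-2 + 9·1 + 6·1.

41 -29 10
9 -8 14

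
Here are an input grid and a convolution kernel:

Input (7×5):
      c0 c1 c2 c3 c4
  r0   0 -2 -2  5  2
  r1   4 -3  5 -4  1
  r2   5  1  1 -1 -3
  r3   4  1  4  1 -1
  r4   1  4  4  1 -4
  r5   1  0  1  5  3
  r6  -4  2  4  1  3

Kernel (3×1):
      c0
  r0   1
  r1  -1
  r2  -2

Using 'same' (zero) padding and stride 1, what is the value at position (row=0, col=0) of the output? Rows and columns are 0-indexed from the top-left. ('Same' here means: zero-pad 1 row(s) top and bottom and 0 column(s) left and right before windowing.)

-8

The receptive field on the zero-padded input at this output position is [0 / 0 / 4]. Elementwise product with the kernel and sum: 0·1 + 0·-1 + 4·-2.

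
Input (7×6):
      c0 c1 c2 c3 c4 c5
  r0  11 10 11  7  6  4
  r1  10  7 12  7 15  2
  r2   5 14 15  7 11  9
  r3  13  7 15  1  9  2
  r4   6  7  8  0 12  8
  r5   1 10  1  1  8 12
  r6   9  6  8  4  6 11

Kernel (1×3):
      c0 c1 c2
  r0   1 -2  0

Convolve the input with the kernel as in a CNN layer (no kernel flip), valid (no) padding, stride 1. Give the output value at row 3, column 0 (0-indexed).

-1

The receptive field on the input at this output position is [13 7 15]. Elementwise product with the kernel and sum: 13·1 + 7·-2.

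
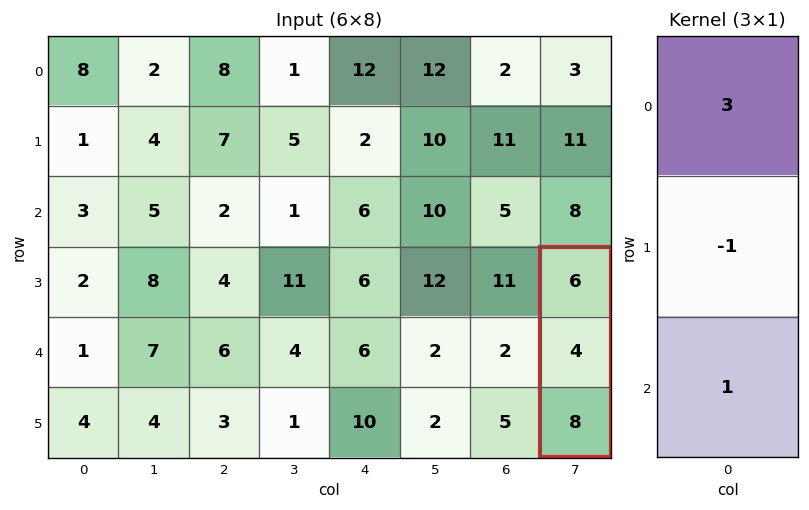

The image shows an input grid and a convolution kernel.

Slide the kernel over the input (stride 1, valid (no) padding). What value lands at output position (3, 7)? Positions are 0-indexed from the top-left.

22

The receptive field on the input at this output position is [6 / 4 / 8]. Elementwise product with the kernel and sum: 6·3 + 4·-1 + 8·1.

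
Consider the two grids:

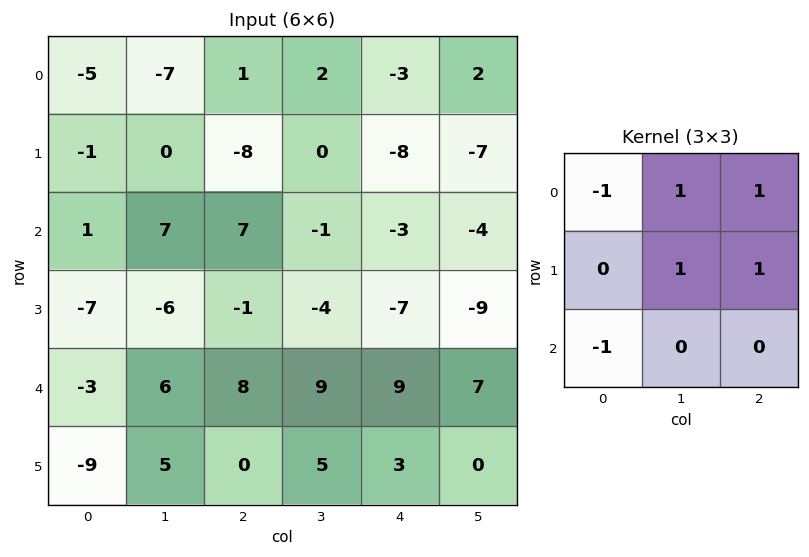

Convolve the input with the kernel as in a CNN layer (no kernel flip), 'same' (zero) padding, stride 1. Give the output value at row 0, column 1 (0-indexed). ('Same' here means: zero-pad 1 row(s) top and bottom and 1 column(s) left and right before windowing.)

-5

The receptive field on the zero-padded input at this output position is [0 0 0 / -5 -7 1 / -1 0 -8]. Elementwise product with the kernel and sum: 0·-1 + 0·1 + 0·1 + -7·1 + 1·1 + -1·-1.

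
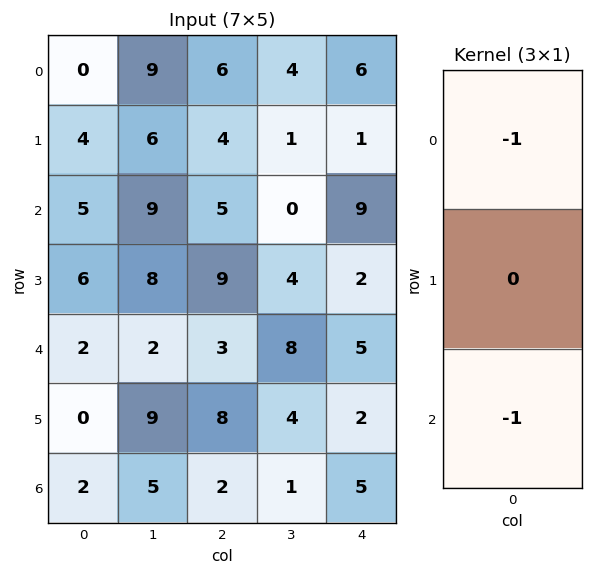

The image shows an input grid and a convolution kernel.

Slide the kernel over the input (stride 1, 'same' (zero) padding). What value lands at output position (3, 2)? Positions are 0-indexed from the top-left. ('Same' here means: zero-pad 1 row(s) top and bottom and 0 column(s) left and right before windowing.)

The receptive field on the zero-padded input at this output position is [5 / 9 / 3]. Elementwise product with the kernel and sum: 5·-1 + 3·-1.

-8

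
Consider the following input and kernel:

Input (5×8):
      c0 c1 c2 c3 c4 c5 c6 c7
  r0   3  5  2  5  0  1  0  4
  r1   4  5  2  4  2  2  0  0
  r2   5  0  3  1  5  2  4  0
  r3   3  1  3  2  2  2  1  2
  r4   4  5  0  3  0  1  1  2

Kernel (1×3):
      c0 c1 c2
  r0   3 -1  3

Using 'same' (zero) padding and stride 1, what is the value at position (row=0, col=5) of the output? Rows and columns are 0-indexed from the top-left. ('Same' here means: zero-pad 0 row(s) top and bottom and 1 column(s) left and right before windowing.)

The receptive field on the zero-padded input at this output position is [0 1 0]. Elementwise product with the kernel and sum: 0·3 + 1·-1 + 0·3.

-1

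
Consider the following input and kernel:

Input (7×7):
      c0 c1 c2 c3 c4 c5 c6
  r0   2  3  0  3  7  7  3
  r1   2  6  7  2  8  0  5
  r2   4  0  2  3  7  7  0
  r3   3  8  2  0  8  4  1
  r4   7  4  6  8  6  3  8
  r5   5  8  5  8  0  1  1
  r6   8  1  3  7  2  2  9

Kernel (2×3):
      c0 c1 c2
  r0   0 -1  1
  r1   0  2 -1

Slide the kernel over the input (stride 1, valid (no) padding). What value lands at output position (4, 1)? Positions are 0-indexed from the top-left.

The receptive field on the input at this output position is [4 6 8 / 8 5 8]. Elementwise product with the kernel and sum: 6·-1 + 8·1 + 5·2 + 8·-1.

4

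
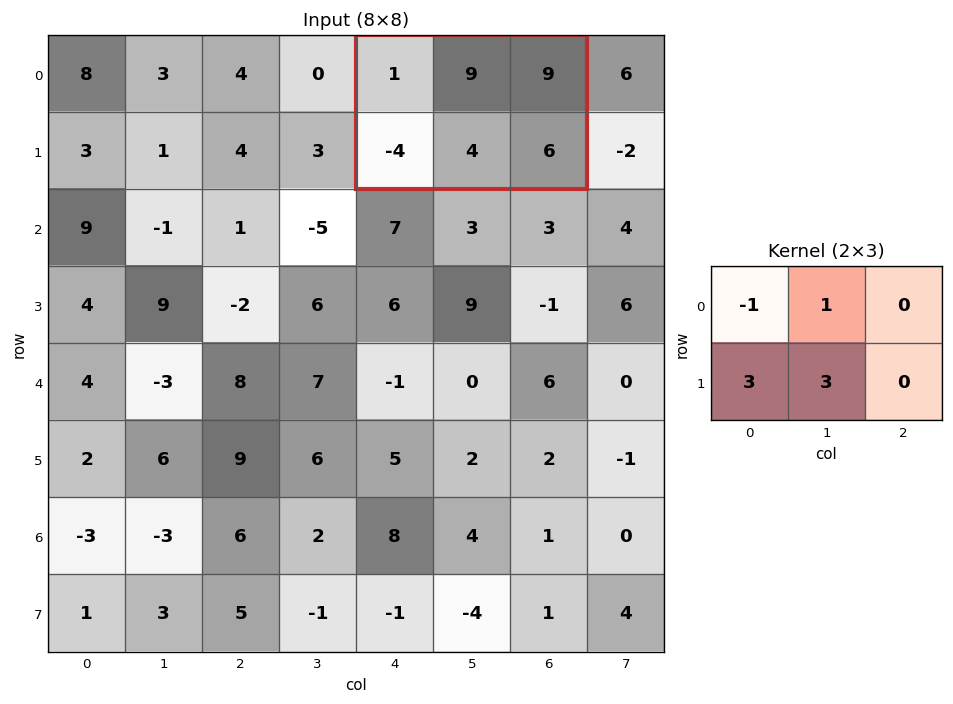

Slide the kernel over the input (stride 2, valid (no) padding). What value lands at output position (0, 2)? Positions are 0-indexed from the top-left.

8

The receptive field on the input at this output position is [1 9 9 / -4 4 6]. Elementwise product with the kernel and sum: 1·-1 + 9·1 + -4·3 + 4·3.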